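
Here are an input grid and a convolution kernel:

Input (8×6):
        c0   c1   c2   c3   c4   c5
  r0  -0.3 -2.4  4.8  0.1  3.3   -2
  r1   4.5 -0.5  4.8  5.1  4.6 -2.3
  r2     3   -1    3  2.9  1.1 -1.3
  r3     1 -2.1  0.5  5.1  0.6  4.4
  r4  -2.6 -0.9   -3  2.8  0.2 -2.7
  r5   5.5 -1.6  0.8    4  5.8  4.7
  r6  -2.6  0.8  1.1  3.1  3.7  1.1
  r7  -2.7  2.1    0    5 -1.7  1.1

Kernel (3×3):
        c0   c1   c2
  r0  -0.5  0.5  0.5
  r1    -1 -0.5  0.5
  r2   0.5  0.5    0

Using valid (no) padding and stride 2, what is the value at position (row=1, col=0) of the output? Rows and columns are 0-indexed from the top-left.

The receptive field on the input at this output position is [3 -1 3 / 1 -2.1 0.5 / -2.6 -0.9 -3]. Elementwise product with the kernel and sum: 3·-0.5 + -1·0.5 + 3·0.5 + 1·-1 + -2.1·-0.5 + 0.5·0.5 + -2.6·0.5 + -0.9·0.5.

-1.95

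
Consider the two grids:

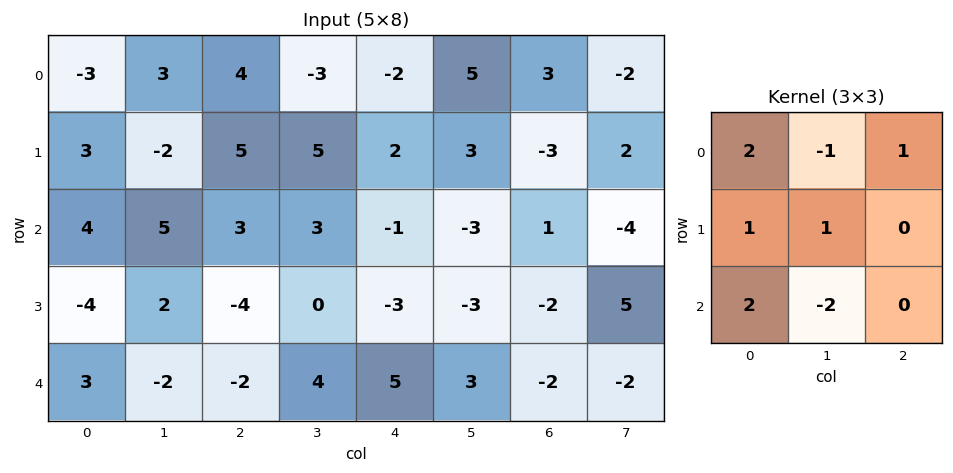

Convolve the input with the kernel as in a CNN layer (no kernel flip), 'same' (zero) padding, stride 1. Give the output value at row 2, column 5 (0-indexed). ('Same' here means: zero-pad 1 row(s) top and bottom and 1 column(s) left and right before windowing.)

-6

The receptive field on the zero-padded input at this output position is [2 3 -3 / -1 -3 1 / -3 -3 -2]. Elementwise product with the kernel and sum: 2·2 + 3·-1 + -3·1 + -1·1 + -3·1 + -3·2 + -3·-2.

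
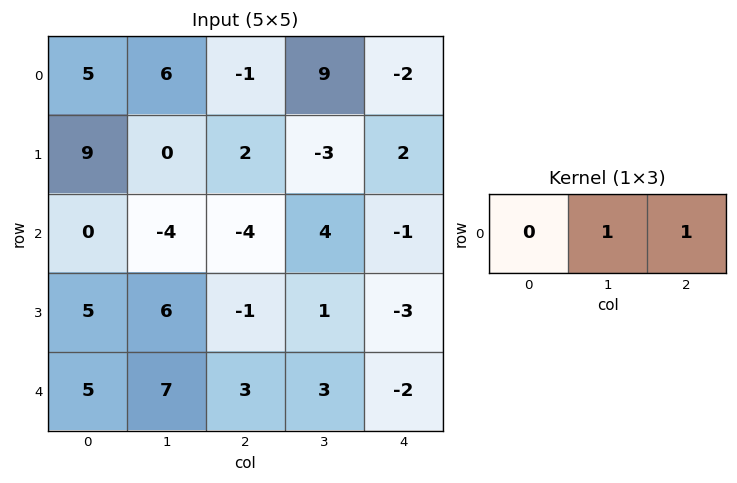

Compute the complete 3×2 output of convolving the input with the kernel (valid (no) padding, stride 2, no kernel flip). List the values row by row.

Output[0,0]: The receptive field on the input at this output position is [5 6 -1]. Elementwise product with the kernel and sum: 6·1 + -1·1.

5 7
-8 3
10 1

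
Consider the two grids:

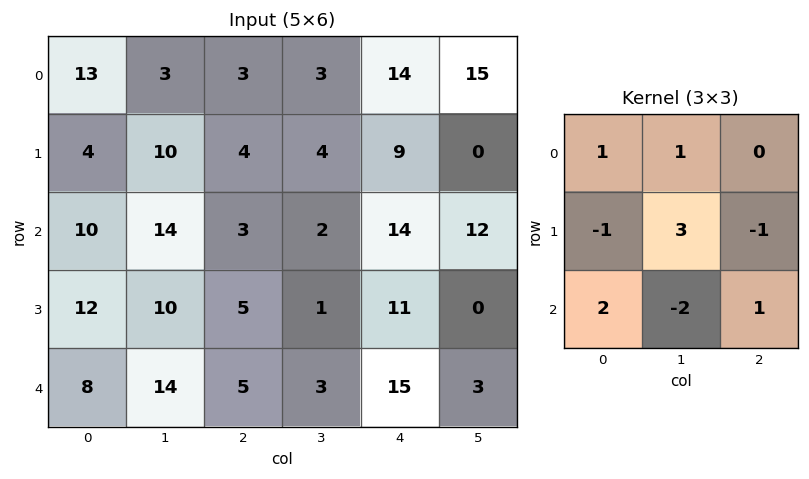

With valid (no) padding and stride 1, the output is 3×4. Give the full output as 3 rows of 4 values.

33 28 21 28
52 18 16 21
30 42 11 27

Output[0,0]: The receptive field on the input at this output position is [13 3 3 / 4 10 4 / 10 14 3]. Elementwise product with the kernel and sum: 13·1 + 3·1 + 4·-1 + 10·3 + 4·-1 + 10·2 + 14·-2 + 3·1.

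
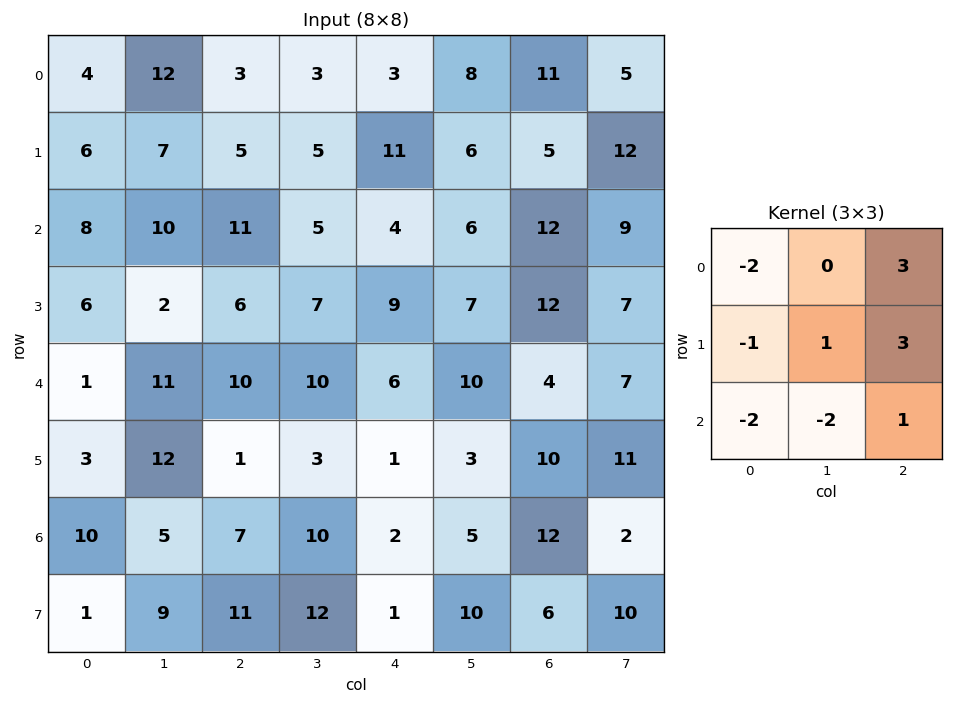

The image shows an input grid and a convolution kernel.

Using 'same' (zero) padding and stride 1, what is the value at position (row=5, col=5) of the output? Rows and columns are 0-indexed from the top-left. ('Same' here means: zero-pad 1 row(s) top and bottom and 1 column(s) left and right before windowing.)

30

The receptive field on the zero-padded input at this output position is [6 10 4 / 1 3 10 / 2 5 12]. Elementwise product with the kernel and sum: 6·-2 + 4·3 + 1·-1 + 3·1 + 10·3 + 2·-2 + 5·-2 + 12·1.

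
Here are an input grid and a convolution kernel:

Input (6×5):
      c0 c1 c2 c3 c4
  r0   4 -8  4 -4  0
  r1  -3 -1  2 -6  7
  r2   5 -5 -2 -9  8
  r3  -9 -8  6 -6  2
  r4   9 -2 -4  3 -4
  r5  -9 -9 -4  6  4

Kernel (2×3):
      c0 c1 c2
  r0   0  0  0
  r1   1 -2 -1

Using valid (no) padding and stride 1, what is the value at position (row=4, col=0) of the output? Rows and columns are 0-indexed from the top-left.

The receptive field on the input at this output position is [9 -2 -4 / -9 -9 -4]. Elementwise product with the kernel and sum: -9·1 + -9·-2 + -4·-1.

13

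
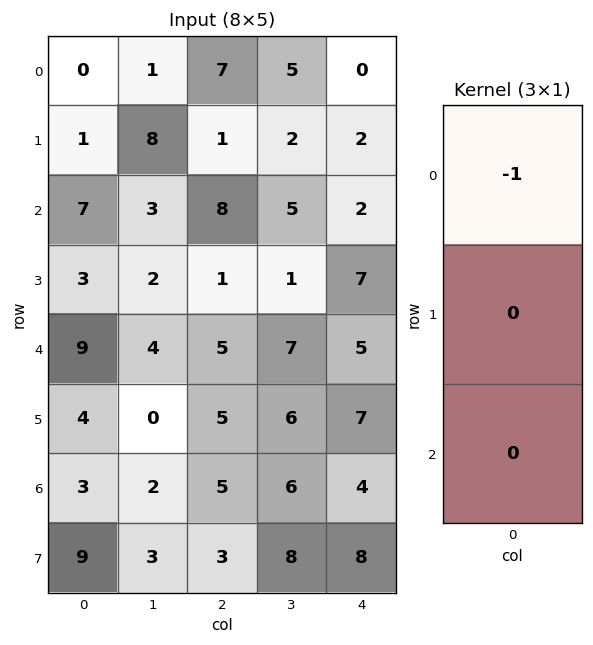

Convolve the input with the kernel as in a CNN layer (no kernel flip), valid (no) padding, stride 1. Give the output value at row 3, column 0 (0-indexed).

The receptive field on the input at this output position is [3 / 9 / 4]. Elementwise product with the kernel and sum: 3·-1.

-3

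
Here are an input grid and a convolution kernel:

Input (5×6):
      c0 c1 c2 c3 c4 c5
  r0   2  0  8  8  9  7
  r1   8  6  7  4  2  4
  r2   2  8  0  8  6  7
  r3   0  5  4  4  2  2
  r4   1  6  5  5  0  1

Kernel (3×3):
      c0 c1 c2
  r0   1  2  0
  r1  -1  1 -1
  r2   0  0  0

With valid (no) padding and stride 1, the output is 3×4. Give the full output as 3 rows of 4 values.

-7 13 19 20
26 4 17 -1
19 3 14 16

Output[0,0]: The receptive field on the input at this output position is [2 0 8 / 8 6 7 / 2 8 0]. Elementwise product with the kernel and sum: 2·1 + 0·2 + 8·-1 + 6·1 + 7·-1.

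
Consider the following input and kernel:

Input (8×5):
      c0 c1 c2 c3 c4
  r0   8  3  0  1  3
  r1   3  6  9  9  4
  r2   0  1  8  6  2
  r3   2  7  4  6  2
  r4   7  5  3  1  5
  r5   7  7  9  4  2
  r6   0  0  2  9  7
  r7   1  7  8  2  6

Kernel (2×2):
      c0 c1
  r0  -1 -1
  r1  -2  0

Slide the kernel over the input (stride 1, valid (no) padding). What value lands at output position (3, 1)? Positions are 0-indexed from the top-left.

-21

The receptive field on the input at this output position is [7 4 / 5 3]. Elementwise product with the kernel and sum: 7·-1 + 4·-1 + 5·-2.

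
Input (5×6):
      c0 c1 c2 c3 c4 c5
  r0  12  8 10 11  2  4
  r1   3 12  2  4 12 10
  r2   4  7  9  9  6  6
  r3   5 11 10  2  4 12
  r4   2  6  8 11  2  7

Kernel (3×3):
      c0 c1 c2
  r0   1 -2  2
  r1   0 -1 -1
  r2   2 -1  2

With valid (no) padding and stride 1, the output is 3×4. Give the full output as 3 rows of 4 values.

Output[0,0]: The receptive field on the input at this output position is [12 8 10 / 3 12 2 / 4 7 9]. Elementwise product with the kernel and sum: 12·1 + 8·-2 + 10·2 + 12·-1 + 2·-1 + 4·2 + 7·-1 + 9·2.

21 27 -3 17
-14 14 29 12
1 21 6 27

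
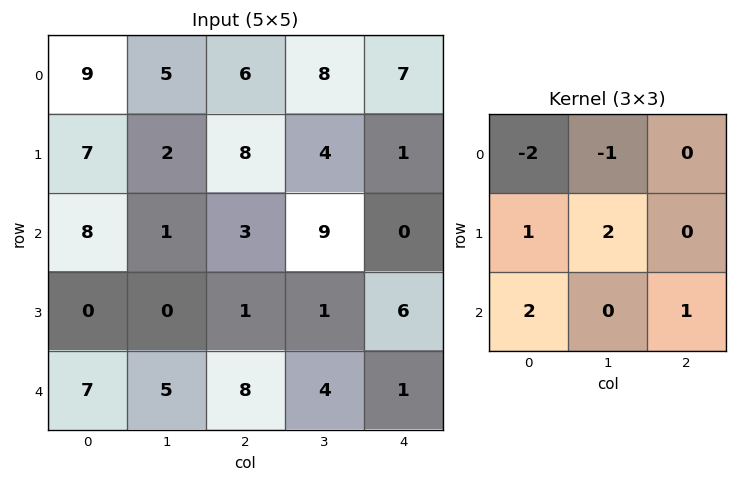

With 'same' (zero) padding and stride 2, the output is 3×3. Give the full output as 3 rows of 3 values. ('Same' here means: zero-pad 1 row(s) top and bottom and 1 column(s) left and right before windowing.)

Output[0,0]: The receptive field on the zero-padded input at this output position is [0 0 0 / 0 9 5 / 0 7 2]. Elementwise product with the kernel and sum: 0·-2 + 0·-1 + 0·1 + 9·2 + 0·2 + 2·1.
Output[0,1]: The receptive field on the zero-padded input at this output position is [0 0 0 / 5 6 8 / 2 8 4]. Elementwise product with the kernel and sum: 0·-2 + 0·-1 + 5·1 + 6·2 + 2·2 + 4·1.

20 25 30
9 -4 2
14 20 -2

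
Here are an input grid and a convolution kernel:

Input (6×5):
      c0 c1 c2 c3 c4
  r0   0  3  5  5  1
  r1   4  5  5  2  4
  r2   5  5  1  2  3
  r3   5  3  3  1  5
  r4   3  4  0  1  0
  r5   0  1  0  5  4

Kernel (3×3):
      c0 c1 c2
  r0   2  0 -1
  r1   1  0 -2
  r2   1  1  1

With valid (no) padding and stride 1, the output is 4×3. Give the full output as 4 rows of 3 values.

0 10 12
17 16 10
15 14 -7
11 13 10

Output[0,0]: The receptive field on the input at this output position is [0 3 5 / 4 5 5 / 5 5 1]. Elementwise product with the kernel and sum: 0·2 + 5·-1 + 4·1 + 5·-2 + 5·1 + 5·1 + 1·1.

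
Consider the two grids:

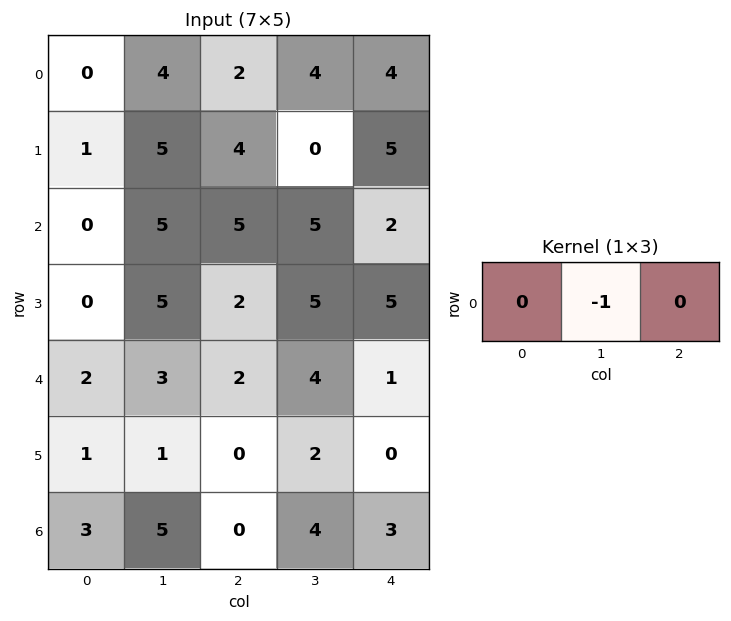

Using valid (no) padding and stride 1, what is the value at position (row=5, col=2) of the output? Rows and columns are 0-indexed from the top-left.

The receptive field on the input at this output position is [0 2 0]. Elementwise product with the kernel and sum: 2·-1.

-2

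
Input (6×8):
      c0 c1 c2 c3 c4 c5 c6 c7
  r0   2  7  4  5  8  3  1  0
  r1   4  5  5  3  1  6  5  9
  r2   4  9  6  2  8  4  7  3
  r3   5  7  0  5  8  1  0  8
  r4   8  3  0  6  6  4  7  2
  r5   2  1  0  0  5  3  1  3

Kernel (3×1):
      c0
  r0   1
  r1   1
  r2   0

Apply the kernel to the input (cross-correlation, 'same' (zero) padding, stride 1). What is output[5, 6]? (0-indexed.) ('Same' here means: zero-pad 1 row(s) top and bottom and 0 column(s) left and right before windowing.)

The receptive field on the zero-padded input at this output position is [7 / 1 / 0]. Elementwise product with the kernel and sum: 7·1 + 1·1.

8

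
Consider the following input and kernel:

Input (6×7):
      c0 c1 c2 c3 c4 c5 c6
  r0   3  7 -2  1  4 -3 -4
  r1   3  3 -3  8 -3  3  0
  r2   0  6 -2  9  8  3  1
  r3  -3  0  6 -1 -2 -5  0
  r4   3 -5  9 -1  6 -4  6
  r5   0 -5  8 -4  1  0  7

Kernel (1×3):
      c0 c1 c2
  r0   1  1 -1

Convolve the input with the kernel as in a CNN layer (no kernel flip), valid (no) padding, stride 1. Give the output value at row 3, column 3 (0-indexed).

2

The receptive field on the input at this output position is [-1 -2 -5]. Elementwise product with the kernel and sum: -1·1 + -2·1 + -5·-1.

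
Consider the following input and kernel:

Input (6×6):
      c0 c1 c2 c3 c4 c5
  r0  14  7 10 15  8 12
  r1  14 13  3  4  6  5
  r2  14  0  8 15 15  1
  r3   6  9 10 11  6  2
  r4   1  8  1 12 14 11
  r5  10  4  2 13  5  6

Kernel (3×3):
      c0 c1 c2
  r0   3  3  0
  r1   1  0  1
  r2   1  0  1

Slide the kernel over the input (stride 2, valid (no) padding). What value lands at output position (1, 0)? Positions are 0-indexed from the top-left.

The receptive field on the input at this output position is [14 0 8 / 6 9 10 / 1 8 1]. Elementwise product with the kernel and sum: 14·3 + 0·3 + 6·1 + 10·1 + 1·1 + 1·1.

60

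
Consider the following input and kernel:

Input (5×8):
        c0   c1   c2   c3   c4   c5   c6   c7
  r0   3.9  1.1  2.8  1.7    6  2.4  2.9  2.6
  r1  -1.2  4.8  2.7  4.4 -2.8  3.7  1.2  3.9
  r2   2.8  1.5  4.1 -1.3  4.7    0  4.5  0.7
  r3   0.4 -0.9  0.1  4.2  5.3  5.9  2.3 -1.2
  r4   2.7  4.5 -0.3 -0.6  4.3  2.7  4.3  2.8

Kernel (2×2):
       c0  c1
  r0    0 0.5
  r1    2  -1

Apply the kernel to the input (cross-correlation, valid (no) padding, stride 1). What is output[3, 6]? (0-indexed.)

5.2

The receptive field on the input at this output position is [2.3 -1.2 / 4.3 2.8]. Elementwise product with the kernel and sum: -1.2·0.5 + 4.3·2 + 2.8·-1.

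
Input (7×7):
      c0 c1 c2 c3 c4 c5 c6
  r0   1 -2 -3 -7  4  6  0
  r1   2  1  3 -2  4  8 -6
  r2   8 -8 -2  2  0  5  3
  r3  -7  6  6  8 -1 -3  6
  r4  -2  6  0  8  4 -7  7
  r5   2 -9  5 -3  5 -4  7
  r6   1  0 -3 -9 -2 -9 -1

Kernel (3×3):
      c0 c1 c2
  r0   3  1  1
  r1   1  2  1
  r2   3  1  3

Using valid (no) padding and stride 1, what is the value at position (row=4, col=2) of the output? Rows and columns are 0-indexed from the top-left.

The receptive field on the input at this output position is [0 8 4 / 5 -3 5 / -3 -9 -2]. Elementwise product with the kernel and sum: 0·3 + 8·1 + 4·1 + 5·1 + -3·2 + 5·1 + -3·3 + -9·1 + -2·3.

-8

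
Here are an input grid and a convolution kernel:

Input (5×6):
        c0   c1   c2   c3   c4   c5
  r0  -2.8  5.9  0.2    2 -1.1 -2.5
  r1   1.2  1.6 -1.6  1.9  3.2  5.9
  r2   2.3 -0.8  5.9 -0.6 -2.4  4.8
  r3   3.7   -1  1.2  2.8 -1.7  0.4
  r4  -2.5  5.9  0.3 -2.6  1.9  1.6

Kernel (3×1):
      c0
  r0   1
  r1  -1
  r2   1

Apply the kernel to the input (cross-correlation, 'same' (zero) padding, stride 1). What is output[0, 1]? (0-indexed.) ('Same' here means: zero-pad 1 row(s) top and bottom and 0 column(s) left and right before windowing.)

-4.3

The receptive field on the zero-padded input at this output position is [0 / 5.9 / 1.6]. Elementwise product with the kernel and sum: 0·1 + 5.9·-1 + 1.6·1.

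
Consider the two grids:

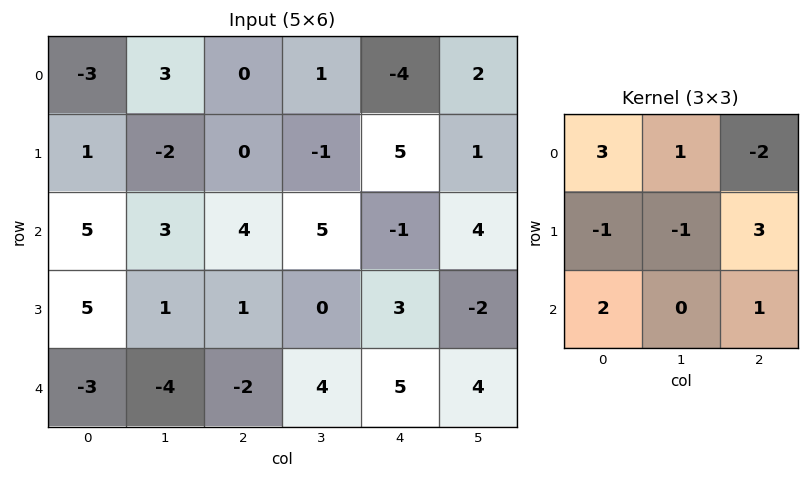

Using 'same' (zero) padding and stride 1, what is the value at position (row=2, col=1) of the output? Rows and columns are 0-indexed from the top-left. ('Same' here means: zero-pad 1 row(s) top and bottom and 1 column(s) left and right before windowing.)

16

The receptive field on the zero-padded input at this output position is [1 -2 0 / 5 3 4 / 5 1 1]. Elementwise product with the kernel and sum: 1·3 + -2·1 + 0·-2 + 5·-1 + 3·-1 + 4·3 + 5·2 + 1·1.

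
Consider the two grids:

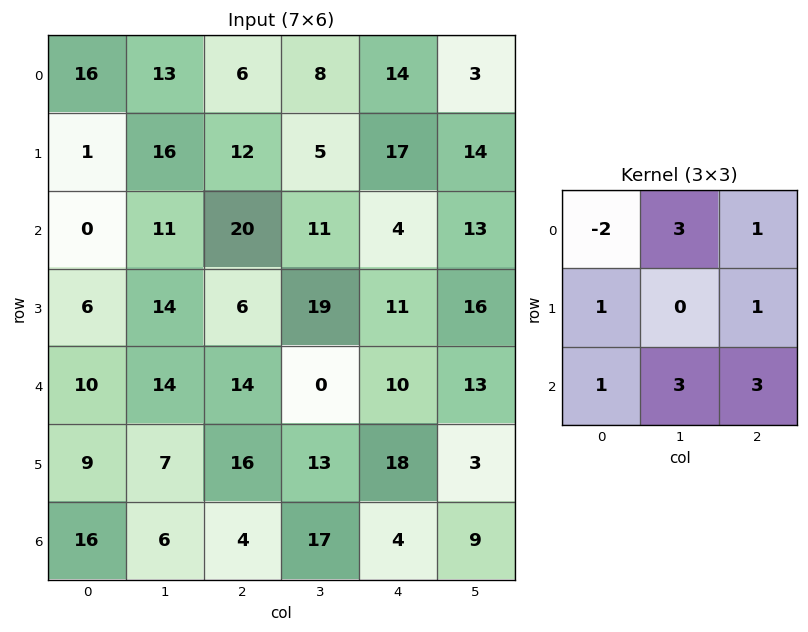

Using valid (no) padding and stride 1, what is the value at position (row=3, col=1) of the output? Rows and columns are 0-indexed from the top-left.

The receptive field on the input at this output position is [14 6 19 / 14 14 0 / 7 16 13]. Elementwise product with the kernel and sum: 14·-2 + 6·3 + 19·1 + 14·1 + 0·1 + 7·1 + 16·3 + 13·3.

117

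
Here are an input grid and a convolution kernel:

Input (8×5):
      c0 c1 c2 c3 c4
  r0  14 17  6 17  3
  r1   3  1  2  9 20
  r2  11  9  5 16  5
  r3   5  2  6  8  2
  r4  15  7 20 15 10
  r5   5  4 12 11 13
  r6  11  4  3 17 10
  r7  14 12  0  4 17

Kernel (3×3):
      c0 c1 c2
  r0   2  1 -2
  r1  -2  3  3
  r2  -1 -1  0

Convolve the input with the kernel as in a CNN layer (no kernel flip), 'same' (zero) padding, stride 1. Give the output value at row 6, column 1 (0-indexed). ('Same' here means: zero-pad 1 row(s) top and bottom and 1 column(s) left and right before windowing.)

The receptive field on the zero-padded input at this output position is [5 4 12 / 11 4 3 / 14 12 0]. Elementwise product with the kernel and sum: 5·2 + 4·1 + 12·-2 + 11·-2 + 4·3 + 3·3 + 14·-1 + 12·-1.

-37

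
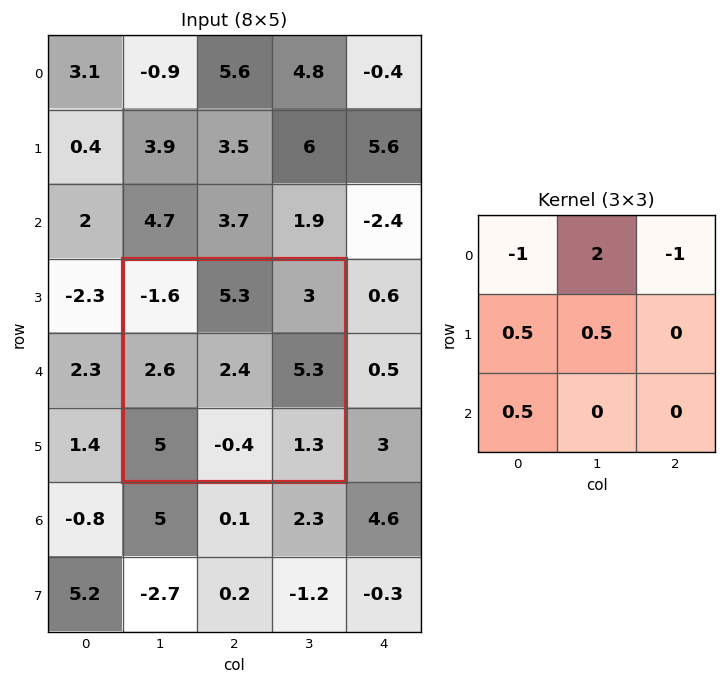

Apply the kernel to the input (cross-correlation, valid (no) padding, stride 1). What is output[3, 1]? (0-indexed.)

14.2

The receptive field on the input at this output position is [-1.6 5.3 3 / 2.6 2.4 5.3 / 5 -0.4 1.3]. Elementwise product with the kernel and sum: -1.6·-1 + 5.3·2 + 3·-1 + 2.6·0.5 + 2.4·0.5 + 5·0.5.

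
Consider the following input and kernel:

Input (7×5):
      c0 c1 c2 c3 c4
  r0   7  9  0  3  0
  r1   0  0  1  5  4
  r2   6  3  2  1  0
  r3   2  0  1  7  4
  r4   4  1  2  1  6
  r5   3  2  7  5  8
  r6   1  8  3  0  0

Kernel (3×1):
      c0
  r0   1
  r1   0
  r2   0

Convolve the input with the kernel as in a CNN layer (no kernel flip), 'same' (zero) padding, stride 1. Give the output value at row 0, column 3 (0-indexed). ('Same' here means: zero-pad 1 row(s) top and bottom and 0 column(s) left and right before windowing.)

The receptive field on the zero-padded input at this output position is [0 / 3 / 5]. Elementwise product with the kernel and sum: 0·1.

0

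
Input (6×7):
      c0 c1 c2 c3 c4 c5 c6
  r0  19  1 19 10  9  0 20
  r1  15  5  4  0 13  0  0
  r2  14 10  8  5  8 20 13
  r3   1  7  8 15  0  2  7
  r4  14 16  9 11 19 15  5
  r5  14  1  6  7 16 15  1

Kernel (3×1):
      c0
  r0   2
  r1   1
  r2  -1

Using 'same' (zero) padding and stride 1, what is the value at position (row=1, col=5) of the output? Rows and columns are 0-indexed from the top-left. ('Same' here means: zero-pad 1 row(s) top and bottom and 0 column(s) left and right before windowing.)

-20

The receptive field on the zero-padded input at this output position is [0 / 0 / 20]. Elementwise product with the kernel and sum: 0·2 + 0·1 + 20·-1.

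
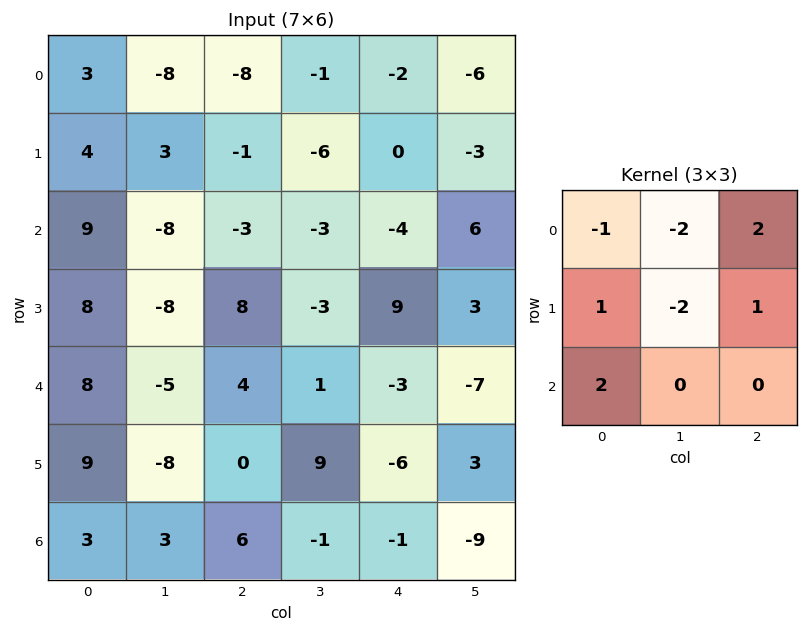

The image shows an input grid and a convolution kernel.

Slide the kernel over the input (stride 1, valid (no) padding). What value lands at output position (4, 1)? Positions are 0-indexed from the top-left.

6

The receptive field on the input at this output position is [-5 4 1 / -8 0 9 / 3 6 -1]. Elementwise product with the kernel and sum: -5·-1 + 4·-2 + 1·2 + -8·1 + 0·-2 + 9·1 + 3·2.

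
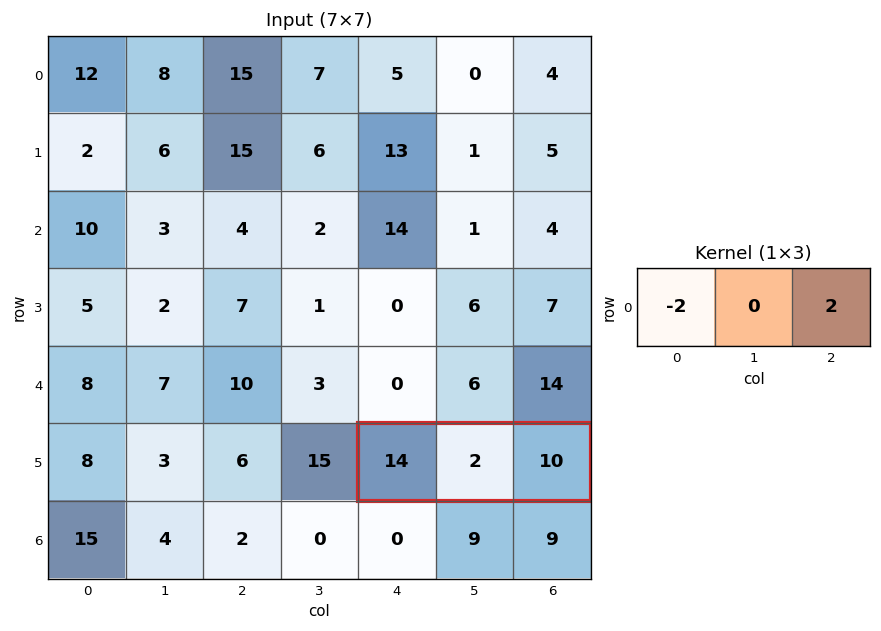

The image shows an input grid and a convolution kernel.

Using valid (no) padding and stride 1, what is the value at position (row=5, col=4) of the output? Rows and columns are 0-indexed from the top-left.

-8

The receptive field on the input at this output position is [14 2 10]. Elementwise product with the kernel and sum: 14·-2 + 10·2.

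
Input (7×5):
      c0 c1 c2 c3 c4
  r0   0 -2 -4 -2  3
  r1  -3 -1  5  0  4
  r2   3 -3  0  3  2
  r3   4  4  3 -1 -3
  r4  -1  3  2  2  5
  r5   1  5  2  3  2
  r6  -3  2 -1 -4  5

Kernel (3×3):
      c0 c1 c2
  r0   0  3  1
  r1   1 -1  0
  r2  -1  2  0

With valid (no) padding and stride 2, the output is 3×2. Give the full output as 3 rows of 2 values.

Output[0,0]: The receptive field on the input at this output position is [0 -2 -4 / -3 -1 5 / 3 -3 0]. Elementwise product with the kernel and sum: -2·3 + -4·1 + -3·1 + -1·-1 + 3·-1 + -3·2.
Output[0,1]: The receptive field on the input at this output position is [-4 -2 3 / 5 0 4 / 0 3 2]. Elementwise product with the kernel and sum: -2·3 + 3·1 + 5·1 + 0·-1 + 0·-1 + 3·2.

-21 8
-2 17
14 3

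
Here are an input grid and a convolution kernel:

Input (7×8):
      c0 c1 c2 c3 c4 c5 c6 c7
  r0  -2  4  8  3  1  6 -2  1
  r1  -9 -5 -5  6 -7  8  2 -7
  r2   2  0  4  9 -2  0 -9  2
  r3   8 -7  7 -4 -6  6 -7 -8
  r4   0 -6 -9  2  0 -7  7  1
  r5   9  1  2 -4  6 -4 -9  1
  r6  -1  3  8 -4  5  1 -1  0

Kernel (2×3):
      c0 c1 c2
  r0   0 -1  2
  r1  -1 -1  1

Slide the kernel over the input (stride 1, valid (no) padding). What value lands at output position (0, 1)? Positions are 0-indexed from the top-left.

14

The receptive field on the input at this output position is [4 8 3 / -5 -5 6]. Elementwise product with the kernel and sum: 8·-1 + 3·2 + -5·-1 + -5·-1 + 6·1.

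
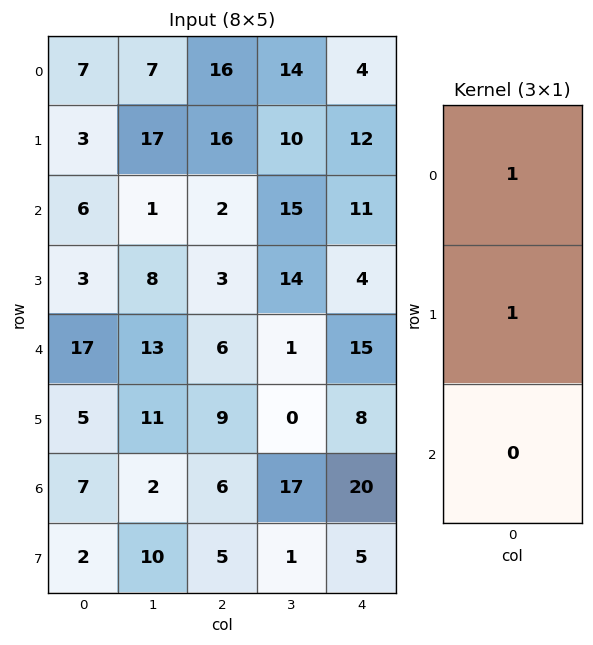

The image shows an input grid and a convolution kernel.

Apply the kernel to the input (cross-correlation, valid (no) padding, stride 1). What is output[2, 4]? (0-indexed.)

15

The receptive field on the input at this output position is [11 / 4 / 15]. Elementwise product with the kernel and sum: 11·1 + 4·1.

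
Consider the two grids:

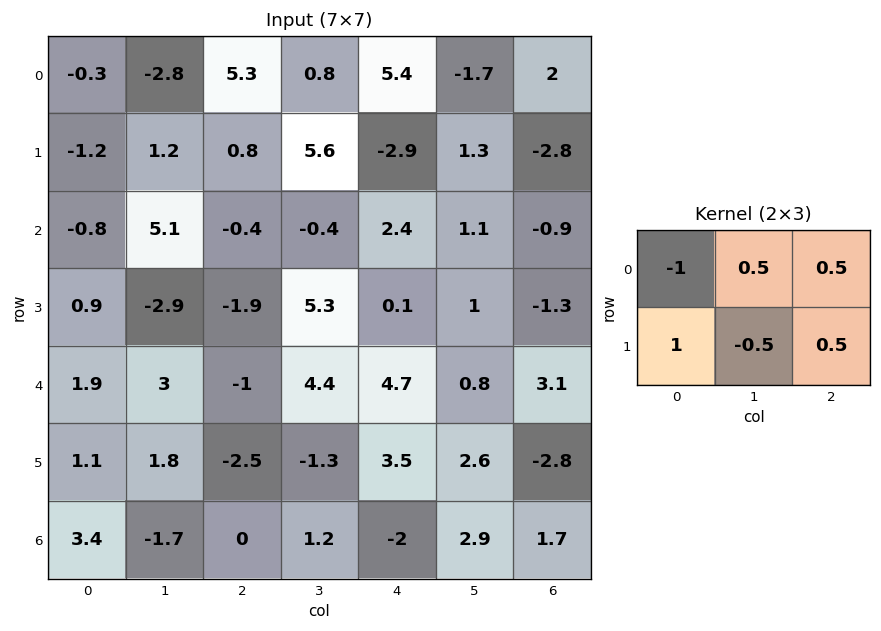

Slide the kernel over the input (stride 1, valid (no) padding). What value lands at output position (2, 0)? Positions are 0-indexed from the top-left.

4.55

The receptive field on the input at this output position is [-0.8 5.1 -0.4 / 0.9 -2.9 -1.9]. Elementwise product with the kernel and sum: -0.8·-1 + 5.1·0.5 + -0.4·0.5 + 0.9·1 + -2.9·-0.5 + -1.9·0.5.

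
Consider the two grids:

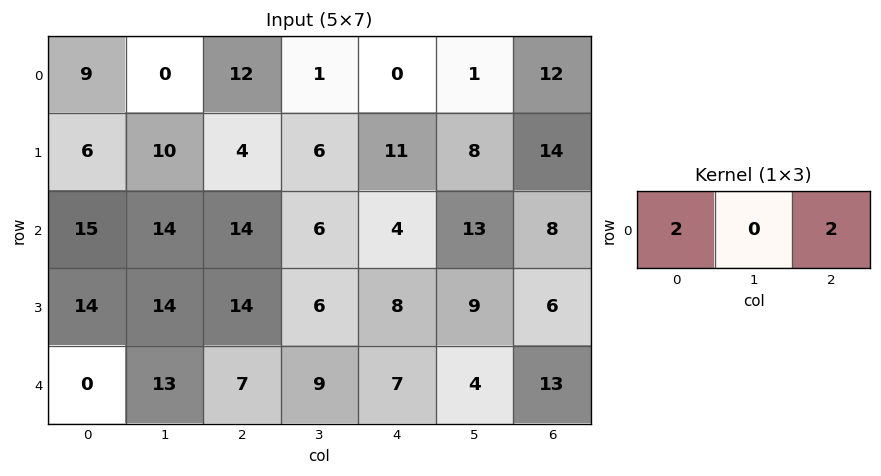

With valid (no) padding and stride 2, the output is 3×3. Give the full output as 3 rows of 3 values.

Output[0,0]: The receptive field on the input at this output position is [9 0 12]. Elementwise product with the kernel and sum: 9·2 + 12·2.

42 24 24
58 36 24
14 28 40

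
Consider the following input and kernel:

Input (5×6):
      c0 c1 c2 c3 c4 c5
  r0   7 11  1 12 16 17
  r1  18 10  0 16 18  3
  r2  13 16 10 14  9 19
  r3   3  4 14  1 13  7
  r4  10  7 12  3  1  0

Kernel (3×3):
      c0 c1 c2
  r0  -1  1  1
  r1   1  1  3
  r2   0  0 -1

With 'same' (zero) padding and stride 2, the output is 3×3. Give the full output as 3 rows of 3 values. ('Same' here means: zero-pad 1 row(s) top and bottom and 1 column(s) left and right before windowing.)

30 32 76
85 73 78
38 39 23

Output[0,0]: The receptive field on the zero-padded input at this output position is [0 0 0 / 0 7 11 / 0 18 10]. Elementwise product with the kernel and sum: 0·-1 + 0·1 + 0·1 + 0·1 + 7·1 + 11·3 + 10·-1.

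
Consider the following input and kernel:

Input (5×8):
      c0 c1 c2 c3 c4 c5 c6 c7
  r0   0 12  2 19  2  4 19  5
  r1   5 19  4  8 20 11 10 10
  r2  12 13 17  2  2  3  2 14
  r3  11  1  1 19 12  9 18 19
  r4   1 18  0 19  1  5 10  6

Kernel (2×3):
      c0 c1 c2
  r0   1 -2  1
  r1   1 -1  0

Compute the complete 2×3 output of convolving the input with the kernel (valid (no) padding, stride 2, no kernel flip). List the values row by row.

Output[0,0]: The receptive field on the input at this output position is [0 12 2 / 5 19 4]. Elementwise product with the kernel and sum: 0·1 + 12·-2 + 2·1 + 5·1 + 19·-1.

-36 -38 22
13 -3 1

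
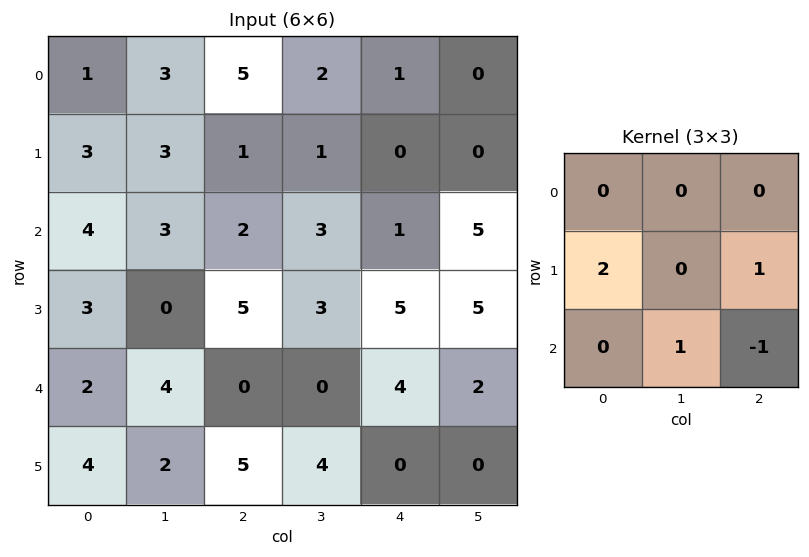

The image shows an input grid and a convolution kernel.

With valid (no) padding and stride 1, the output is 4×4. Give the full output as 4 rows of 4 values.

Output[0,0]: The receptive field on the input at this output position is [1 3 5 / 3 3 1 / 4 3 2]. Elementwise product with the kernel and sum: 3·2 + 1·1 + 3·1 + 2·-1.

8 6 4 -2
5 11 3 11
15 3 11 13
1 9 8 2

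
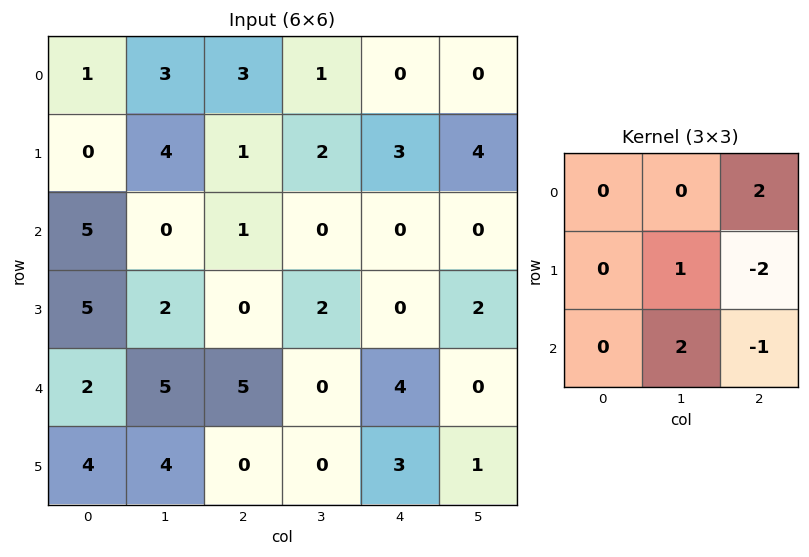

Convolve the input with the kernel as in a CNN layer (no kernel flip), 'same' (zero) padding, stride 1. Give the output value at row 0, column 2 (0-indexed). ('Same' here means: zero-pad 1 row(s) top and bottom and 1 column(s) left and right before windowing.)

1

The receptive field on the zero-padded input at this output position is [0 0 0 / 3 3 1 / 4 1 2]. Elementwise product with the kernel and sum: 0·2 + 3·1 + 1·-2 + 1·2 + 2·-1.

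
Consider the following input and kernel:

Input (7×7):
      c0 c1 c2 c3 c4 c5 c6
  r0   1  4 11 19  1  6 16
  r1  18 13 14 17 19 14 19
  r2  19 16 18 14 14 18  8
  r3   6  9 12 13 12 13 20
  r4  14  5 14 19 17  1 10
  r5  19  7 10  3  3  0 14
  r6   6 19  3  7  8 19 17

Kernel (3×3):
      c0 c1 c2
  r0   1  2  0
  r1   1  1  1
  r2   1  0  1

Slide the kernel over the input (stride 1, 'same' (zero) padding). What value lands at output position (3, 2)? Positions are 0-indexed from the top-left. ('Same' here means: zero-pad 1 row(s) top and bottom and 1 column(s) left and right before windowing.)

110

The receptive field on the zero-padded input at this output position is [16 18 14 / 9 12 13 / 5 14 19]. Elementwise product with the kernel and sum: 16·1 + 18·2 + 9·1 + 12·1 + 13·1 + 5·1 + 19·1.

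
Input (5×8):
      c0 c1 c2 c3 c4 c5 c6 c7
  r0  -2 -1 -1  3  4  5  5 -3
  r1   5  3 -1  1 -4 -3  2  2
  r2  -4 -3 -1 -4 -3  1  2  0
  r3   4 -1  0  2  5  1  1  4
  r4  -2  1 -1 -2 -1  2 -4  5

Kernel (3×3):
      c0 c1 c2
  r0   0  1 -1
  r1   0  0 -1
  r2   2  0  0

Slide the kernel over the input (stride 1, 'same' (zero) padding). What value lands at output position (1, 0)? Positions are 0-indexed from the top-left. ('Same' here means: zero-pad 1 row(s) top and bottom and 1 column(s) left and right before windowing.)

The receptive field on the zero-padded input at this output position is [0 -2 -1 / 0 5 3 / 0 -4 -3]. Elementwise product with the kernel and sum: -2·1 + -1·-1 + 3·-1 + 0·2.

-4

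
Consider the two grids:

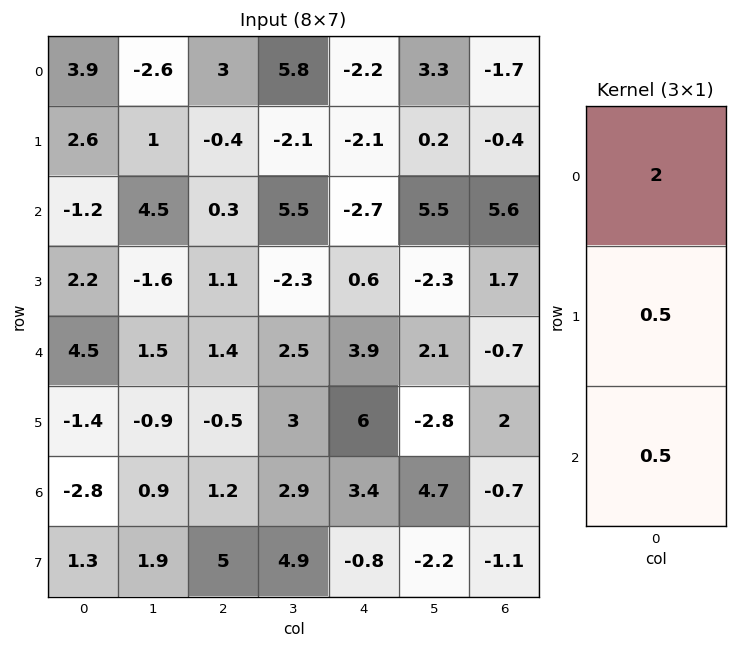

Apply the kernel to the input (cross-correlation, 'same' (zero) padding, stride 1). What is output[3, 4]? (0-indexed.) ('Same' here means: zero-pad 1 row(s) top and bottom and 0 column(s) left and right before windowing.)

-3.15

The receptive field on the zero-padded input at this output position is [-2.7 / 0.6 / 3.9]. Elementwise product with the kernel and sum: -2.7·2 + 0.6·0.5 + 3.9·0.5.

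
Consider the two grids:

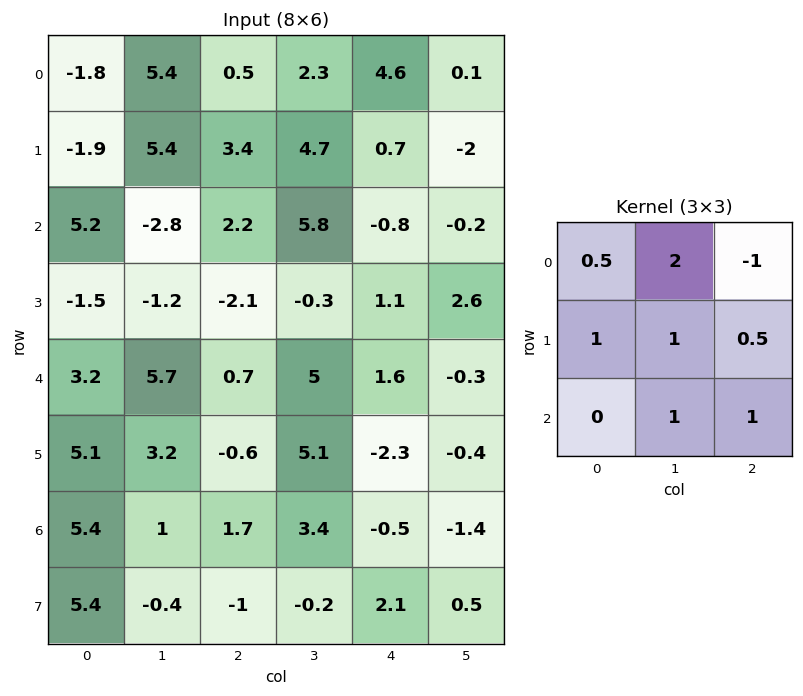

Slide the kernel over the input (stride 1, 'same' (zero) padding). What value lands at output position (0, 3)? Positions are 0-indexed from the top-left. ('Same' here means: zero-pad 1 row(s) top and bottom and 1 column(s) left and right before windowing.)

10.5

The receptive field on the zero-padded input at this output position is [0 0 0 / 0.5 2.3 4.6 / 3.4 4.7 0.7]. Elementwise product with the kernel and sum: 0·0.5 + 0·2 + 0·-1 + 0.5·1 + 2.3·1 + 4.6·0.5 + 4.7·1 + 0.7·1.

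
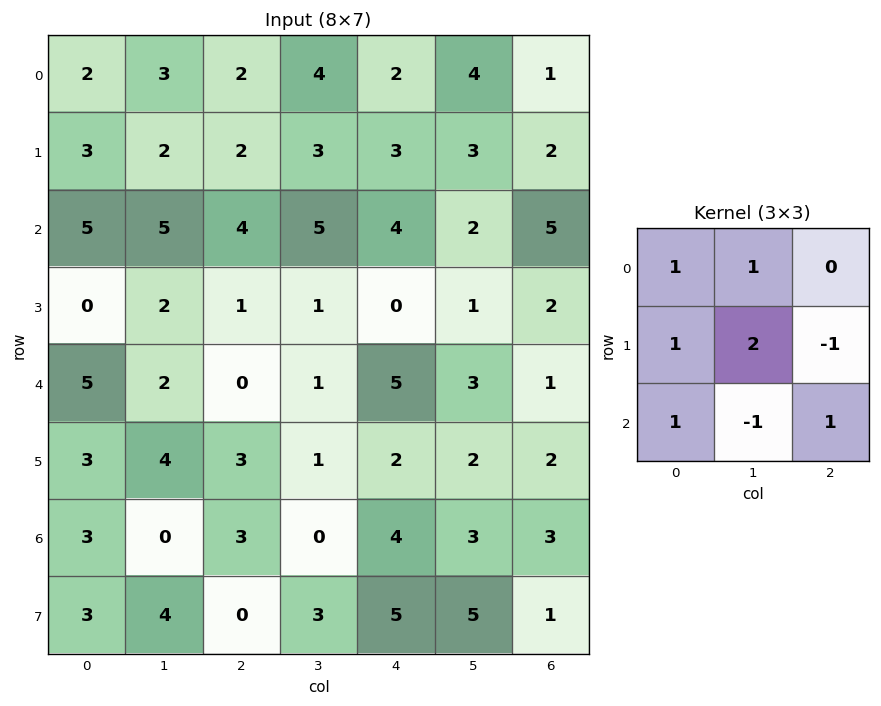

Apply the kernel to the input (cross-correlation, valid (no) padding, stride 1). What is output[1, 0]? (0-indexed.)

The receptive field on the input at this output position is [3 2 2 / 5 5 4 / 0 2 1]. Elementwise product with the kernel and sum: 3·1 + 2·1 + 5·1 + 5·2 + 4·-1 + 0·1 + 2·-1 + 1·1.

15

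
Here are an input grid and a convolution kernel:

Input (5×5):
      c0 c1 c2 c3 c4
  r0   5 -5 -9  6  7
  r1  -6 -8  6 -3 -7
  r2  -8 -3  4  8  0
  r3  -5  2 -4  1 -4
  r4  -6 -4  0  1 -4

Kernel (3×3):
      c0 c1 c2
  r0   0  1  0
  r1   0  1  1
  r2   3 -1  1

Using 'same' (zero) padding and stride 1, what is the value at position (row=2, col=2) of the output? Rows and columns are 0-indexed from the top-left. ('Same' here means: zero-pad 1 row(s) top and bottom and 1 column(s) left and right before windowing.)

The receptive field on the zero-padded input at this output position is [-8 6 -3 / -3 4 8 / 2 -4 1]. Elementwise product with the kernel and sum: 6·1 + 4·1 + 8·1 + 2·3 + -4·-1 + 1·1.

29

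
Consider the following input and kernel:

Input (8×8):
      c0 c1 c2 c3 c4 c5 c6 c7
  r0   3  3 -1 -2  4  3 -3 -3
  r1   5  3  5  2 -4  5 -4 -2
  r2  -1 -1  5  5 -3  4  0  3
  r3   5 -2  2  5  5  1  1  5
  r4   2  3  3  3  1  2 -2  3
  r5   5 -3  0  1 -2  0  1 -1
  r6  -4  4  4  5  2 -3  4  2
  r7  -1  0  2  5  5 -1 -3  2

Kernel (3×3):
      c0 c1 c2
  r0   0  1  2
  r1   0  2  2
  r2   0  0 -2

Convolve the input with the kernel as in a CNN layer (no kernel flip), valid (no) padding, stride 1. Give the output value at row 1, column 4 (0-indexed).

The receptive field on the input at this output position is [-4 5 -4 / -3 4 0 / 5 1 1]. Elementwise product with the kernel and sum: 5·1 + -4·2 + 4·2 + 0·2 + 1·-2.

3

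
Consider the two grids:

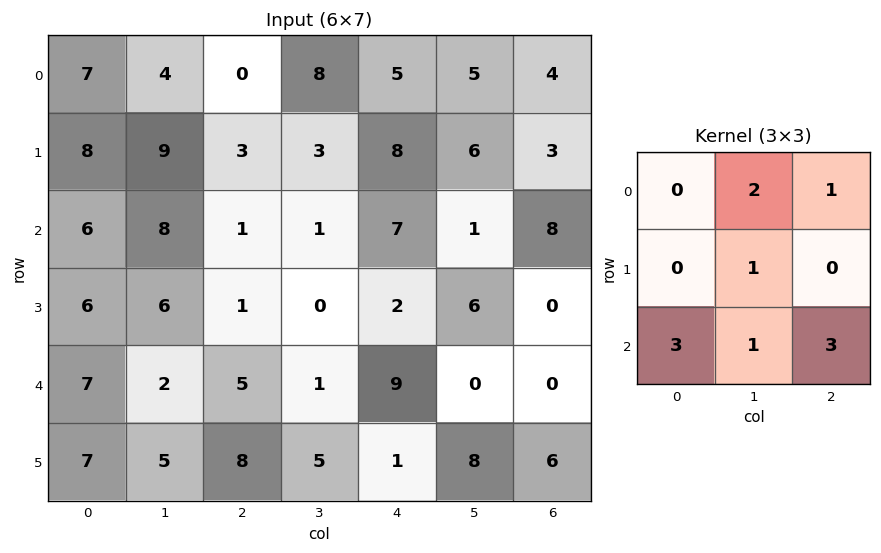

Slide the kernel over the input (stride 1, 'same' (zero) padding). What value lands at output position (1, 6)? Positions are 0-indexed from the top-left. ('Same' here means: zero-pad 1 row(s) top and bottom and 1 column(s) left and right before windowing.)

22

The receptive field on the zero-padded input at this output position is [5 4 0 / 6 3 0 / 1 8 0]. Elementwise product with the kernel and sum: 4·2 + 0·1 + 3·1 + 1·3 + 8·1 + 0·3.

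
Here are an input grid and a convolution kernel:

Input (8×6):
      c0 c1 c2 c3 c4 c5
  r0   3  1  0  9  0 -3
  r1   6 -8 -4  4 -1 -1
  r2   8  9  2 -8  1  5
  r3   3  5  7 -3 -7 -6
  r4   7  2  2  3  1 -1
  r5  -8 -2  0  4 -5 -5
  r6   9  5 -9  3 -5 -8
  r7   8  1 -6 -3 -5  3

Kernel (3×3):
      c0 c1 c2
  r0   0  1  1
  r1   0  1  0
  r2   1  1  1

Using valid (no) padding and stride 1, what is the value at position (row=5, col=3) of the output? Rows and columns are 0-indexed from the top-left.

The receptive field on the input at this output position is [4 -5 -5 / 3 -5 -8 / -3 -5 3]. Elementwise product with the kernel and sum: -5·1 + -5·1 + -5·1 + -3·1 + -5·1 + 3·1.

-20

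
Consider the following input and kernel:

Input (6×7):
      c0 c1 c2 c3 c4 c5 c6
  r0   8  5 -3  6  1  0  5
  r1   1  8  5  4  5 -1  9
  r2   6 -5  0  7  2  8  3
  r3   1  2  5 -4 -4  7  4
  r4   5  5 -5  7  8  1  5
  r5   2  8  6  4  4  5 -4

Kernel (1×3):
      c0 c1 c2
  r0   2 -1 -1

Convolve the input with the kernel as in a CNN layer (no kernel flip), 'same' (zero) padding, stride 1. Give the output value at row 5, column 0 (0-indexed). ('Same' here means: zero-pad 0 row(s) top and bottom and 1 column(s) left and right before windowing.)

-10

The receptive field on the zero-padded input at this output position is [0 2 8]. Elementwise product with the kernel and sum: 0·2 + 2·-1 + 8·-1.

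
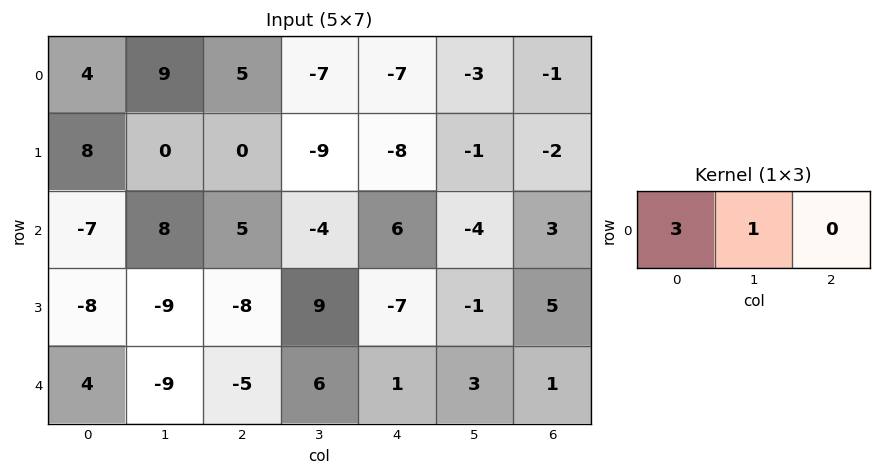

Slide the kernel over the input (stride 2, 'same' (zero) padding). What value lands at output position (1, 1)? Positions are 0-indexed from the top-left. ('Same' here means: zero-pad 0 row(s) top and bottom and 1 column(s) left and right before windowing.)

29

The receptive field on the zero-padded input at this output position is [8 5 -4]. Elementwise product with the kernel and sum: 8·3 + 5·1.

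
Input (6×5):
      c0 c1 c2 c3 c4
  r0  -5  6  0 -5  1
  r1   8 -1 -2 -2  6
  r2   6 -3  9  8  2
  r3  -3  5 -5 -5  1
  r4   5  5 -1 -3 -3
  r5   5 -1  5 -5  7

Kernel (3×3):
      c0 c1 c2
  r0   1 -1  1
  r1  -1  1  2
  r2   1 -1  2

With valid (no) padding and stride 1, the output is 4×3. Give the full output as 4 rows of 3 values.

3 0 23
-2 27 11
14 -24 1
1 -23 17

Output[0,0]: The receptive field on the input at this output position is [-5 6 0 / 8 -1 -2 / 6 -3 9]. Elementwise product with the kernel and sum: -5·1 + 6·-1 + 0·1 + 8·-1 + -1·1 + -2·2 + 6·1 + -3·-1 + 9·2.
Output[0,1]: The receptive field on the input at this output position is [6 0 -5 / -1 -2 -2 / -3 9 8]. Elementwise product with the kernel and sum: 6·1 + 0·-1 + -5·1 + -1·-1 + -2·1 + -2·2 + -3·1 + 9·-1 + 8·2.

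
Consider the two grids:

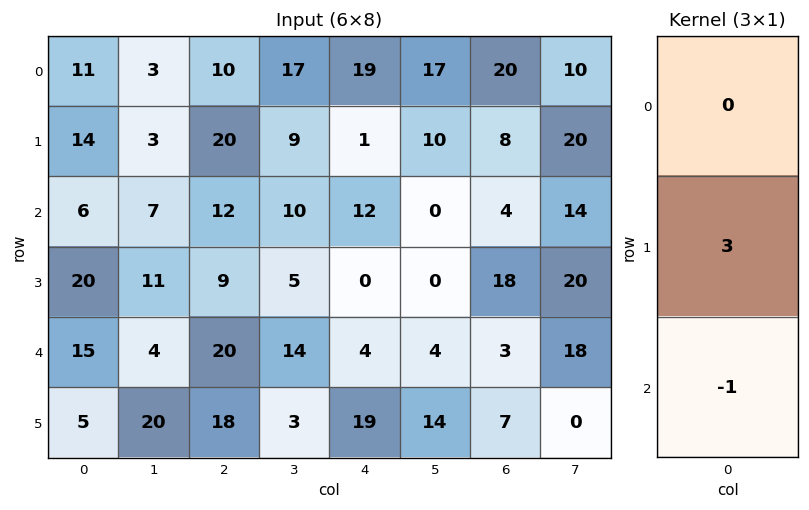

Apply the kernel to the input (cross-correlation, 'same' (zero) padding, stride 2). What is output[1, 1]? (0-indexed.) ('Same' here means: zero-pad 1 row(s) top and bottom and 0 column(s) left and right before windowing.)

The receptive field on the zero-padded input at this output position is [20 / 12 / 9]. Elementwise product with the kernel and sum: 12·3 + 9·-1.

27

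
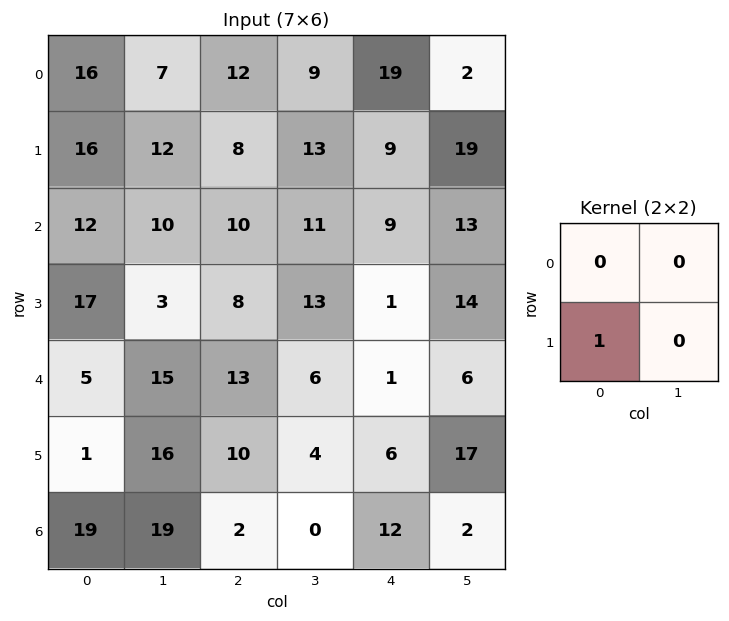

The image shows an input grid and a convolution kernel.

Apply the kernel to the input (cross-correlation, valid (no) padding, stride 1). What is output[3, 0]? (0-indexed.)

The receptive field on the input at this output position is [17 3 / 5 15]. Elementwise product with the kernel and sum: 5·1.

5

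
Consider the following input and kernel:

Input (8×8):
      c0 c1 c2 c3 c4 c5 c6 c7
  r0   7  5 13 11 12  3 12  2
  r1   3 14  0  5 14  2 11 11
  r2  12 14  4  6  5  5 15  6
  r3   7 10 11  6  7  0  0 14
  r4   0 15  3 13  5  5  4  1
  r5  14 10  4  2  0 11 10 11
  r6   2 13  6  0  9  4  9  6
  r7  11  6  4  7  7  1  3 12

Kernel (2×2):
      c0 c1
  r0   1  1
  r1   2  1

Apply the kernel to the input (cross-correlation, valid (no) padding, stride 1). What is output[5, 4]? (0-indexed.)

The receptive field on the input at this output position is [0 11 / 9 4]. Elementwise product with the kernel and sum: 0·1 + 11·1 + 9·2 + 4·1.

33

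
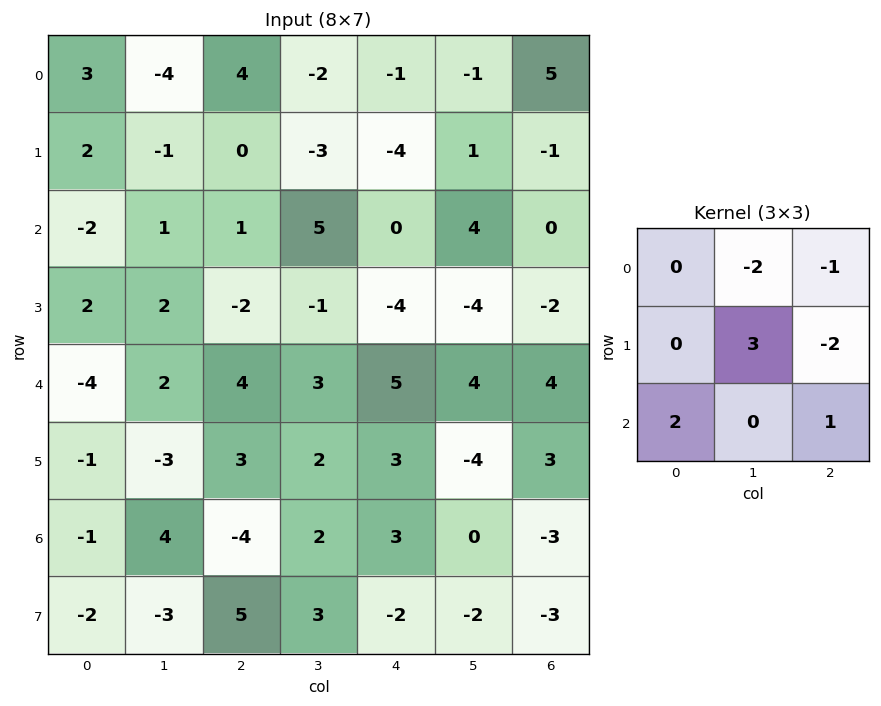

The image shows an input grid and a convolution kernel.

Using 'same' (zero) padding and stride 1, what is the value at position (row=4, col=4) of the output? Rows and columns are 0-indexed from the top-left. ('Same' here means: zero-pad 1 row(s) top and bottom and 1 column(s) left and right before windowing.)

The receptive field on the zero-padded input at this output position is [-1 -4 -4 / 3 5 4 / 2 3 -4]. Elementwise product with the kernel and sum: -4·-2 + -4·-1 + 5·3 + 4·-2 + 2·2 + -4·1.

19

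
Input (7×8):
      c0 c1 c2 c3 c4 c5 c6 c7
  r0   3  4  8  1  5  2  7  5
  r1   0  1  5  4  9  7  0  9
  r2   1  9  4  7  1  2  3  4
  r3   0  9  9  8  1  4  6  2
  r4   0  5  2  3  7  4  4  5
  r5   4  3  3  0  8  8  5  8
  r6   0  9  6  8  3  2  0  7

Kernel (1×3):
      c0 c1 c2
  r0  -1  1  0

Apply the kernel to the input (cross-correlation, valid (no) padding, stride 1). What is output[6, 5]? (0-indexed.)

The receptive field on the input at this output position is [2 0 7]. Elementwise product with the kernel and sum: 2·-1 + 0·1.

-2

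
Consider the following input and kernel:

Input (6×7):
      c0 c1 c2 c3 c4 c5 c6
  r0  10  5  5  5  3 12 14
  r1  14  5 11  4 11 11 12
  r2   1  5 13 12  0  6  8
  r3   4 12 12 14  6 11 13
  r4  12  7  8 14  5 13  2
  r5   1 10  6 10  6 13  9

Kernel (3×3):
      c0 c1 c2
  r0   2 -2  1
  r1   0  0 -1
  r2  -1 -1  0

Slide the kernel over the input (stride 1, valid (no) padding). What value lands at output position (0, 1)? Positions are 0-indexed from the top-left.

-17

The receptive field on the input at this output position is [5 5 5 / 5 11 4 / 5 13 12]. Elementwise product with the kernel and sum: 5·2 + 5·-2 + 5·1 + 4·-1 + 5·-1 + 13·-1.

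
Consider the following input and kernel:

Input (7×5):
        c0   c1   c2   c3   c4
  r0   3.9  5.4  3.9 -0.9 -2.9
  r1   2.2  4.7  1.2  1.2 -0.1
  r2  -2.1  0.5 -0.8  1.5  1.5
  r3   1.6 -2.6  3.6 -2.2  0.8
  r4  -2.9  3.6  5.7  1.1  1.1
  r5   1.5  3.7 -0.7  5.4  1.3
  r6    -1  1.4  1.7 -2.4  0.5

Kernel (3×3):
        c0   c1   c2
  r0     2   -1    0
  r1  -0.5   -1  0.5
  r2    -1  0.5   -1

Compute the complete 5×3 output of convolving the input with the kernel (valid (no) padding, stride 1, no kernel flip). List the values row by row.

0.35 1.55 6.9
-6.65 16.1 -4.65
-2.1 -3.45 -8.55
7.55 -25.2 8.1
-14.2 4.9 2.5

Output[0,0]: The receptive field on the input at this output position is [3.9 5.4 3.9 / 2.2 4.7 1.2 / -2.1 0.5 -0.8]. Elementwise product with the kernel and sum: 3.9·2 + 5.4·-1 + 2.2·-0.5 + 4.7·-1 + 1.2·0.5 + -2.1·-1 + 0.5·0.5 + -0.8·-1.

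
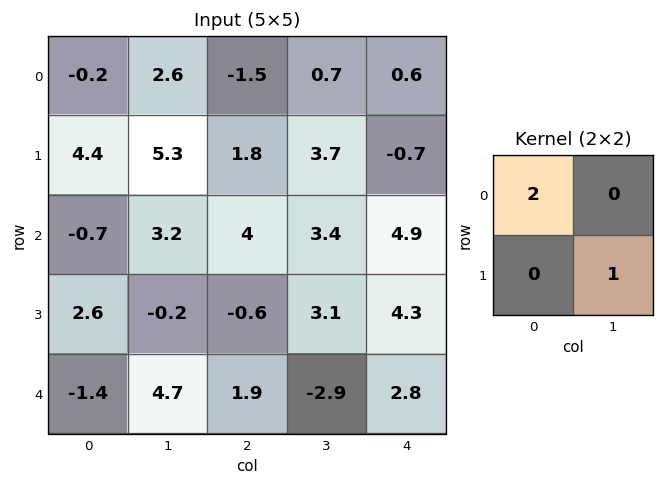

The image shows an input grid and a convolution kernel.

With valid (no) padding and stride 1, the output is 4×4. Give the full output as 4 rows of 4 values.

Output[0,0]: The receptive field on the input at this output position is [-0.2 2.6 / 4.4 5.3]. Elementwise product with the kernel and sum: -0.2·2 + 5.3·1.
Output[0,1]: The receptive field on the input at this output position is [2.6 -1.5 / 5.3 1.8]. Elementwise product with the kernel and sum: 2.6·2 + 1.8·1.

4.9 7 0.7 0.7
12 14.6 7 12.3
-1.6 5.8 11.1 11.1
9.9 1.5 -4.1 9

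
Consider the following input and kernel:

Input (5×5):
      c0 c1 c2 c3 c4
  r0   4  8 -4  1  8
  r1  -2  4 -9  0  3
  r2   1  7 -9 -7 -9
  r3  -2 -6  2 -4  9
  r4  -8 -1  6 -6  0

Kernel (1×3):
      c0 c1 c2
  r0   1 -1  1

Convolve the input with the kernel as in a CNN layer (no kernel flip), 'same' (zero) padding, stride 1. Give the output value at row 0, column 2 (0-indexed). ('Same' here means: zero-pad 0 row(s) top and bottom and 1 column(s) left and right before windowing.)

The receptive field on the zero-padded input at this output position is [8 -4 1]. Elementwise product with the kernel and sum: 8·1 + -4·-1 + 1·1.

13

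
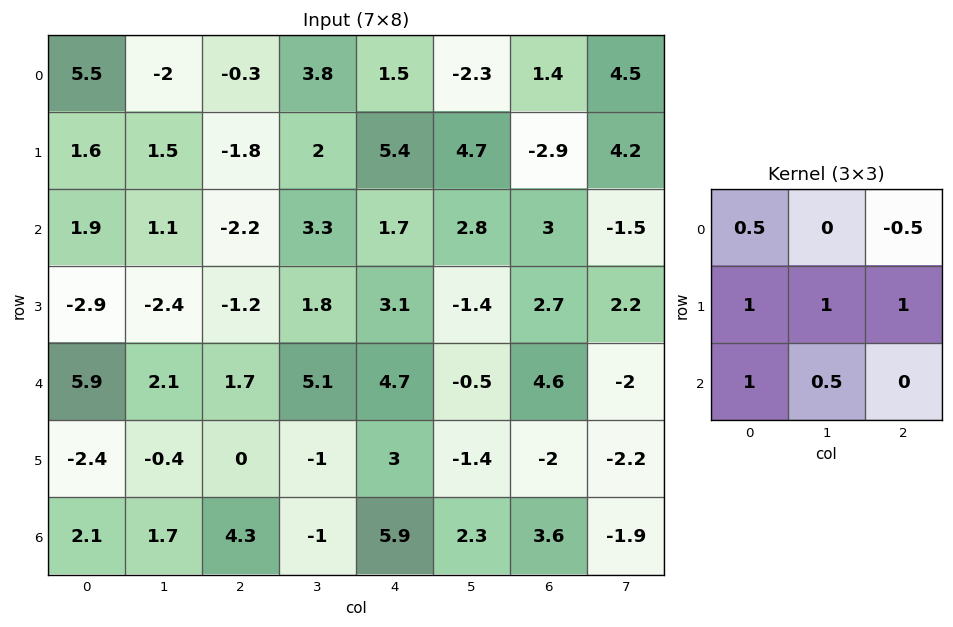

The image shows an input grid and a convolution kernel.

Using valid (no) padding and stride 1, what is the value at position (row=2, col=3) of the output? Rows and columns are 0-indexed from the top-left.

The receptive field on the input at this output position is [3.3 1.7 2.8 / 1.8 3.1 -1.4 / 5.1 4.7 -0.5]. Elementwise product with the kernel and sum: 3.3·0.5 + 2.8·-0.5 + 1.8·1 + 3.1·1 + -1.4·1 + 5.1·1 + 4.7·0.5.

11.2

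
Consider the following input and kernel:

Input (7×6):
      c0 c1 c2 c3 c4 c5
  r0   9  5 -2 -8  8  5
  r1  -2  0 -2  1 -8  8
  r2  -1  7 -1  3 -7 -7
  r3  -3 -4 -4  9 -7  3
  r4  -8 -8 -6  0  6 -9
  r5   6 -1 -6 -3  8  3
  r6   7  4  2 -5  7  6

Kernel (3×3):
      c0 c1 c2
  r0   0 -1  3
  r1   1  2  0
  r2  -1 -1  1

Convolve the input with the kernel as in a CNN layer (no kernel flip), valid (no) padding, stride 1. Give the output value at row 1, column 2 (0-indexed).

The receptive field on the input at this output position is [-2 1 -8 / -1 3 -7 / -4 9 -7]. Elementwise product with the kernel and sum: 1·-1 + -8·3 + -1·1 + 3·2 + -4·-1 + 9·-1 + -7·1.

-32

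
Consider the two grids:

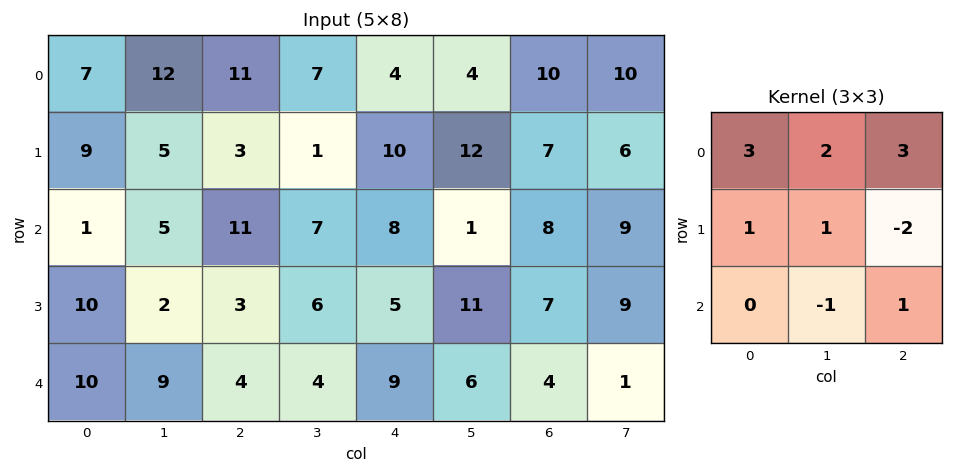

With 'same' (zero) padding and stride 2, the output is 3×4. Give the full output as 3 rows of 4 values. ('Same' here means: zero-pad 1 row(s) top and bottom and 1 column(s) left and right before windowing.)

-21 7 5 -7
16 29 78 61
18 35 62 82

Output[0,0]: The receptive field on the zero-padded input at this output position is [0 0 0 / 0 7 12 / 0 9 5]. Elementwise product with the kernel and sum: 0·3 + 0·2 + 0·3 + 0·1 + 7·1 + 12·-2 + 9·-1 + 5·1.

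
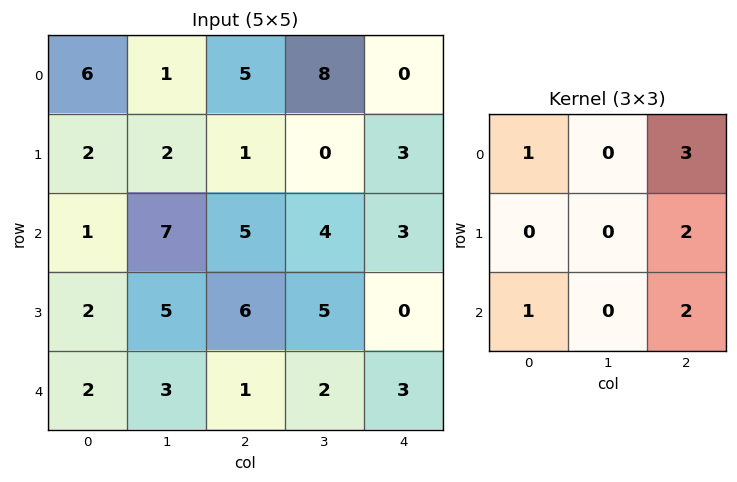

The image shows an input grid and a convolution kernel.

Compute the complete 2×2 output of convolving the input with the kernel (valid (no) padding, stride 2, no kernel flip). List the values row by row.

Output[0,0]: The receptive field on the input at this output position is [6 1 5 / 2 2 1 / 1 7 5]. Elementwise product with the kernel and sum: 6·1 + 5·3 + 1·2 + 1·1 + 5·2.

34 22
32 21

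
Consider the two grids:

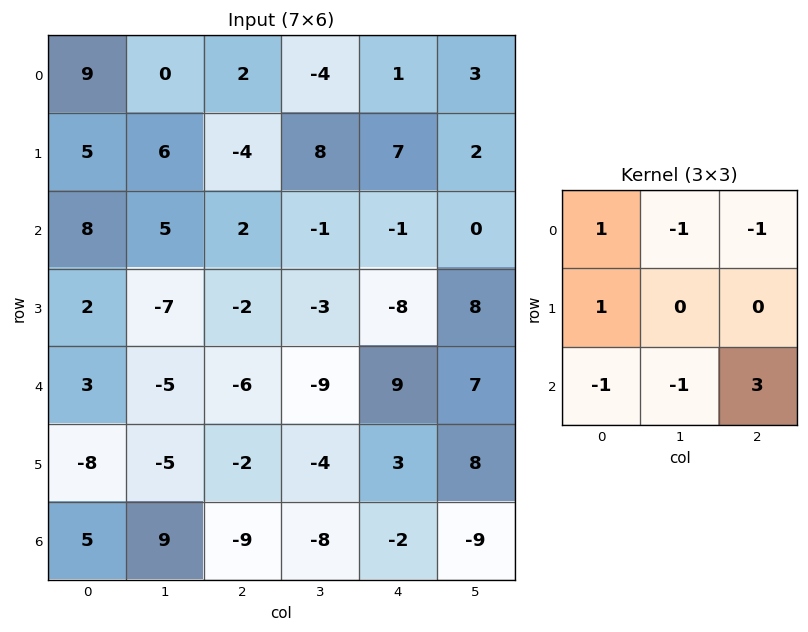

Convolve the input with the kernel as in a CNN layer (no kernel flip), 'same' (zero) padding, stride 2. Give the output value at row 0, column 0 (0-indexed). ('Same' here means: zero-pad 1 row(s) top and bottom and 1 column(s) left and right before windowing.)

13

The receptive field on the zero-padded input at this output position is [0 0 0 / 0 9 0 / 0 5 6]. Elementwise product with the kernel and sum: 0·1 + 0·-1 + 0·-1 + 0·1 + 0·-1 + 5·-1 + 6·3.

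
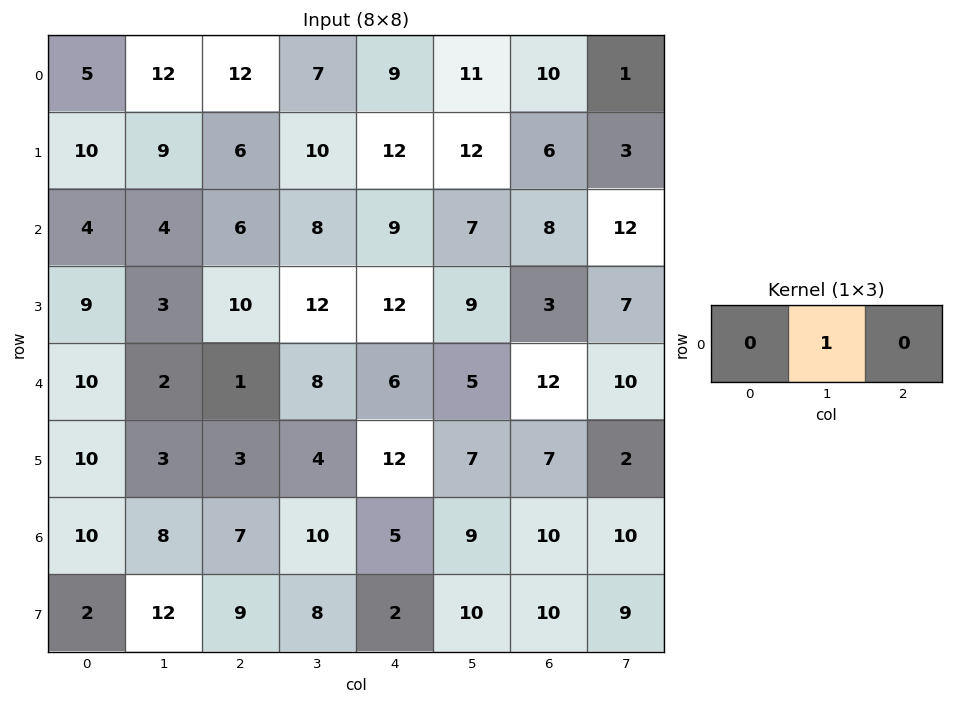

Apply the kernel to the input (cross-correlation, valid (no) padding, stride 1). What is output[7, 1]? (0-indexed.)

The receptive field on the input at this output position is [12 9 8]. Elementwise product with the kernel and sum: 9·1.

9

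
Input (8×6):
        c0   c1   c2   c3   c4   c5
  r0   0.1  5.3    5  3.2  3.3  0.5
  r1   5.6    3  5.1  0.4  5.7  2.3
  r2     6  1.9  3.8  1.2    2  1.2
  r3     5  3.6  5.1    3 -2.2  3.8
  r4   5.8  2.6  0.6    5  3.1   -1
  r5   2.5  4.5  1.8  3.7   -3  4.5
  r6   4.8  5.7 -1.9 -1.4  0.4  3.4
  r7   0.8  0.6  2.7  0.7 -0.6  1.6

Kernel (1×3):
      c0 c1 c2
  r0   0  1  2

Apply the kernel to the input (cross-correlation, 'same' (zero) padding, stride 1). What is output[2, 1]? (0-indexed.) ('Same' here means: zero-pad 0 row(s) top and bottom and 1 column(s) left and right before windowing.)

9.5

The receptive field on the zero-padded input at this output position is [6 1.9 3.8]. Elementwise product with the kernel and sum: 1.9·1 + 3.8·2.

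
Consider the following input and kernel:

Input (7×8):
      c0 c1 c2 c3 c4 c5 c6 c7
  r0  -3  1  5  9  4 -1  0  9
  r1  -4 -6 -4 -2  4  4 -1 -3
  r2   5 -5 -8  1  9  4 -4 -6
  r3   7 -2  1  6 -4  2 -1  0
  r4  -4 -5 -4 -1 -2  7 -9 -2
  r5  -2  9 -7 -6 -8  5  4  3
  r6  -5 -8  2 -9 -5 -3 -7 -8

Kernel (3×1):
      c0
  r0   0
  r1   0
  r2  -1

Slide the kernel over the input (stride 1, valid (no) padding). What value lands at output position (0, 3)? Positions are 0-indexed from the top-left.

-1

The receptive field on the input at this output position is [9 / -2 / 1]. Elementwise product with the kernel and sum: 1·-1.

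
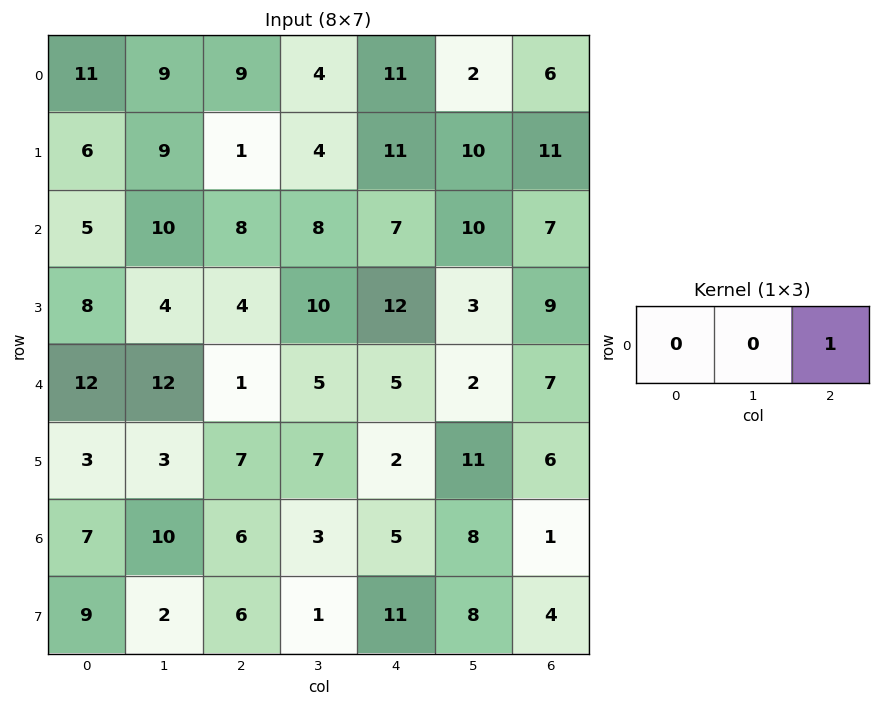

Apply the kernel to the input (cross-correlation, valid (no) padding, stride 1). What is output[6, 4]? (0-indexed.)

1

The receptive field on the input at this output position is [5 8 1]. Elementwise product with the kernel and sum: 1·1.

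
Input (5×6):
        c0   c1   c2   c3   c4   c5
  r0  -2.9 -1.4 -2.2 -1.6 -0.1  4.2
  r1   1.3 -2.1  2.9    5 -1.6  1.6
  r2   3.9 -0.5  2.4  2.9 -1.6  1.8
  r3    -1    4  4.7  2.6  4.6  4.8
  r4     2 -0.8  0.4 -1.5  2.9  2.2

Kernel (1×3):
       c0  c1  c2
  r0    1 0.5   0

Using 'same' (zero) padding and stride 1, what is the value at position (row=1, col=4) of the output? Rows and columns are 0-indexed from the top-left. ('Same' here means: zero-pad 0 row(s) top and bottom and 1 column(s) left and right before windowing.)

The receptive field on the zero-padded input at this output position is [5 -1.6 1.6]. Elementwise product with the kernel and sum: 5·1 + -1.6·0.5.

4.2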